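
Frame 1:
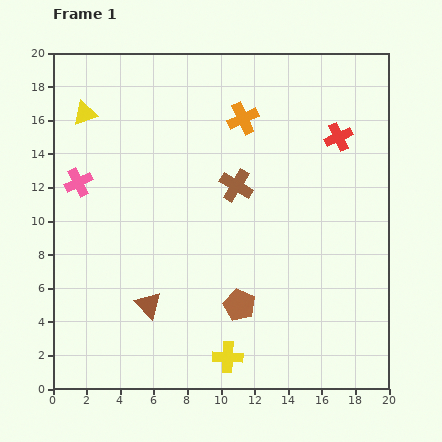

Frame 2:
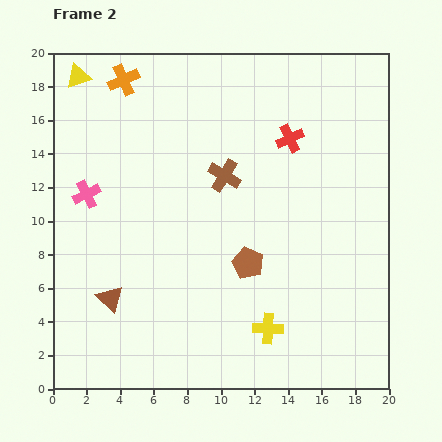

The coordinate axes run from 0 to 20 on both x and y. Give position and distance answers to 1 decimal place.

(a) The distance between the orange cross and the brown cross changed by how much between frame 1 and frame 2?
+4.3

Distance in frame 1: 4.0. Distance in frame 2: 8.3.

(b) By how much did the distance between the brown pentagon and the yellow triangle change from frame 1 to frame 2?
+0.4

Distance in frame 1: 14.6. Distance in frame 2: 15.0.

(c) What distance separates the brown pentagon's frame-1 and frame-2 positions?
2.5

The brown pentagon moved from (11.1, 5.0) to (11.6, 7.5), a distance of √(0.5² + 2.5²) ≈ 2.5.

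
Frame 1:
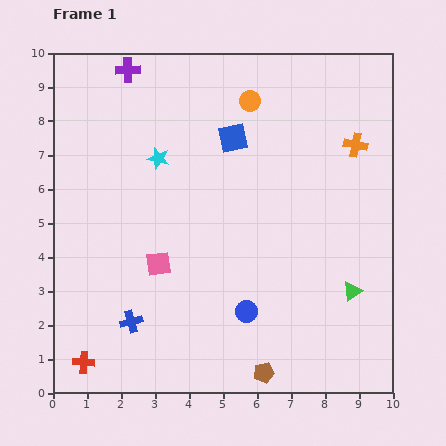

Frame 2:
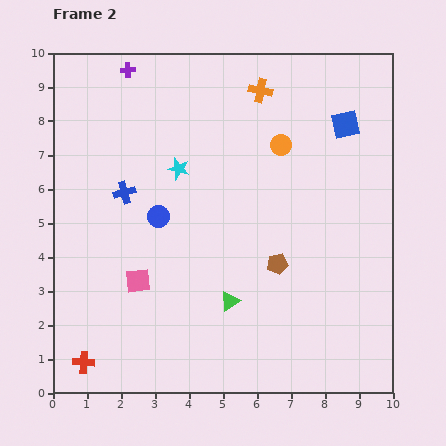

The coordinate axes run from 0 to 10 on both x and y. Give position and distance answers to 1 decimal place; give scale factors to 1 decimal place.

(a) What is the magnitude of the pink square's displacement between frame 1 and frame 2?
0.8

The pink square moved from (3.1, 3.8) to (2.5, 3.3), a distance of √(0.6² + 0.5²) ≈ 0.8.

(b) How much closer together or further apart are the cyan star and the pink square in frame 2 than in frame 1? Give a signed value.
+0.4

Distance in frame 1: 3.1. Distance in frame 2: 3.5.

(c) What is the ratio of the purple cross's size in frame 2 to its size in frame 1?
0.6×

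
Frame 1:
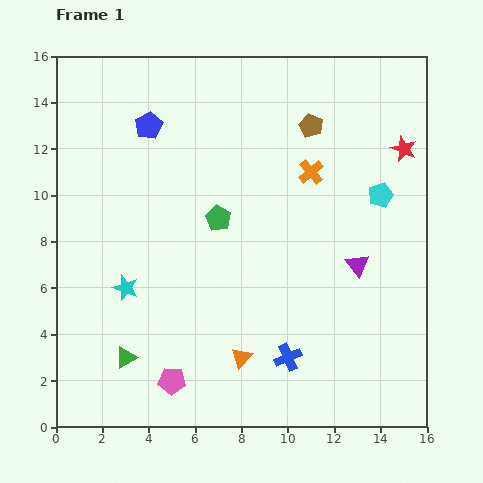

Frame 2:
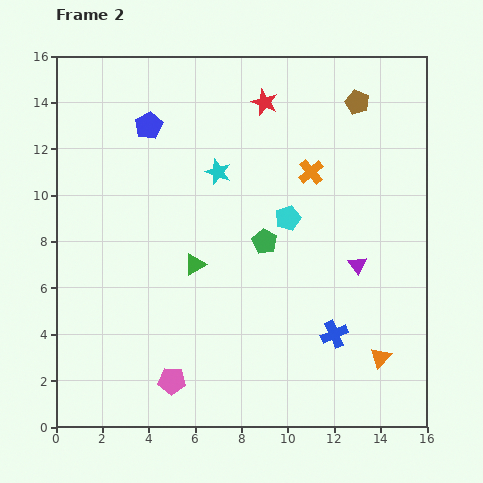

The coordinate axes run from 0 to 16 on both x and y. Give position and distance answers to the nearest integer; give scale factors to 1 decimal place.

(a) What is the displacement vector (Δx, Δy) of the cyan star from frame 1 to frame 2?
(4, 5)

The cyan star was at (3, 6) in frame 1 and (7, 11) in frame 2.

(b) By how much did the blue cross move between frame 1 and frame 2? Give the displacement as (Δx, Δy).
(2, 1)

The blue cross was at (10, 3) in frame 1 and (12, 4) in frame 2.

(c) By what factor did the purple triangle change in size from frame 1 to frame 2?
0.8×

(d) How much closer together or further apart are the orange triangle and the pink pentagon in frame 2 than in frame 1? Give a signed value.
+6

Distance in frame 1: 3. Distance in frame 2: 9.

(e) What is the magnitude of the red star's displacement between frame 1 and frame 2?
6

The red star moved from (15, 12) to (9, 14), a distance of √(6² + 2²) ≈ 6.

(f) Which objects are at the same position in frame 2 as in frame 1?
the purple triangle, the orange cross, the blue pentagon, the pink pentagon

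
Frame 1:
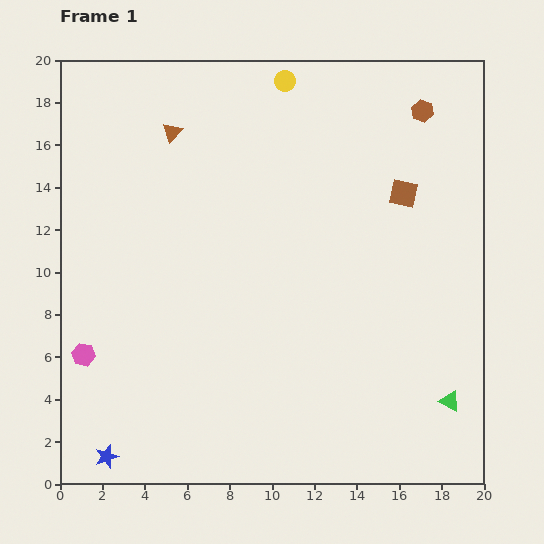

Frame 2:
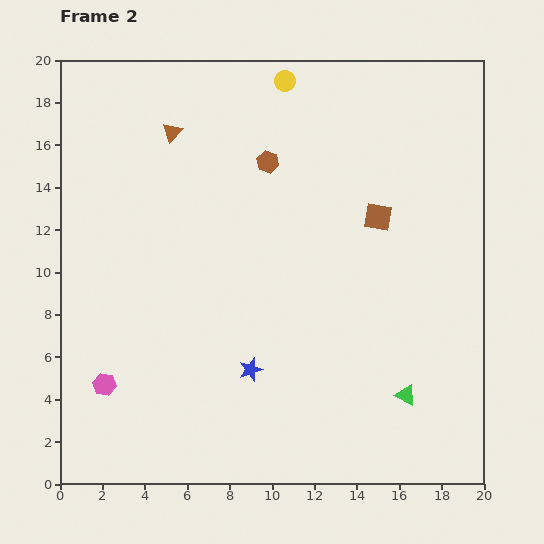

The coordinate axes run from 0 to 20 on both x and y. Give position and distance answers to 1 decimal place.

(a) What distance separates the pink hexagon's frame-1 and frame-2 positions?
1.7

The pink hexagon moved from (1.1, 6.1) to (2.1, 4.7), a distance of √(1.0² + 1.4²) ≈ 1.7.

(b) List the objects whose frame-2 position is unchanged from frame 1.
the yellow circle, the brown triangle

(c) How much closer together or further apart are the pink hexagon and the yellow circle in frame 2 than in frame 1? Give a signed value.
+0.6

Distance in frame 1: 16.0. Distance in frame 2: 16.6.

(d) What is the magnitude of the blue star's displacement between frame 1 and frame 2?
7.9

The blue star moved from (2.2, 1.3) to (9.0, 5.4), a distance of √(6.8² + 4.1²) ≈ 7.9.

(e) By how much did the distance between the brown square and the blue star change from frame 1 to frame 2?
-9.3

Distance in frame 1: 18.7. Distance in frame 2: 9.4.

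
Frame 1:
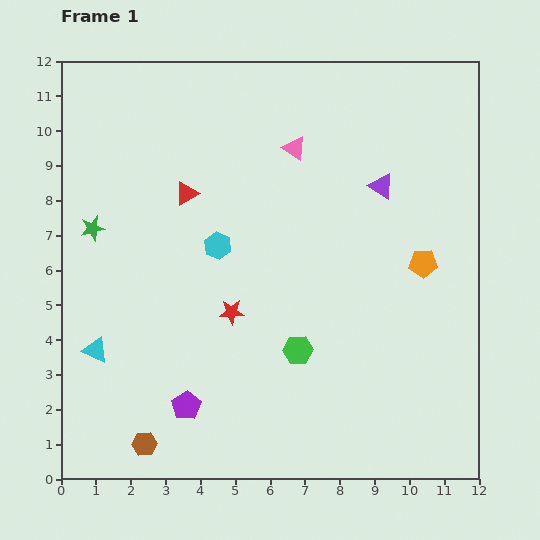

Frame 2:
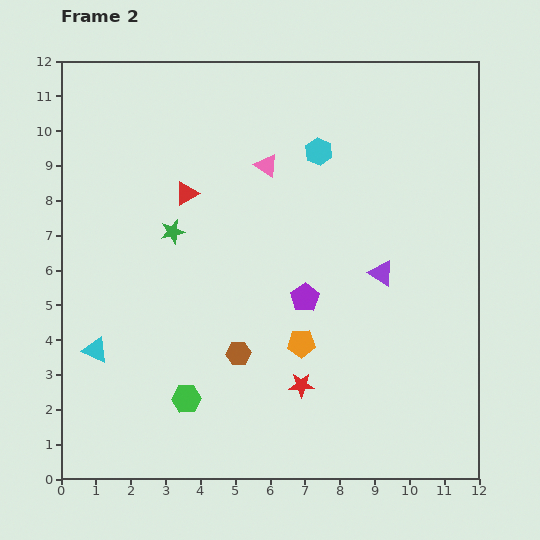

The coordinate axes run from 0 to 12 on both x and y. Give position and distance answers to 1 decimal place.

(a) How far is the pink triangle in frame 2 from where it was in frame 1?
0.9

The pink triangle moved from (6.7, 9.5) to (5.9, 9.0), a distance of √(0.8² + 0.5²) ≈ 0.9.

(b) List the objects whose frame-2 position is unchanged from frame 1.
the cyan triangle, the red triangle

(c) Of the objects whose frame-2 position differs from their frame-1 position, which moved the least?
the pink triangle

(moved 0.9)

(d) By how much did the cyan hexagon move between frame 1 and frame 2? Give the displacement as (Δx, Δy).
(2.9, 2.7)

The cyan hexagon was at (4.5, 6.7) in frame 1 and (7.4, 9.4) in frame 2.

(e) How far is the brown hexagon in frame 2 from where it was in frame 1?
3.7

The brown hexagon moved from (2.4, 1.0) to (5.1, 3.6), a distance of √(2.7² + 2.6²) ≈ 3.7.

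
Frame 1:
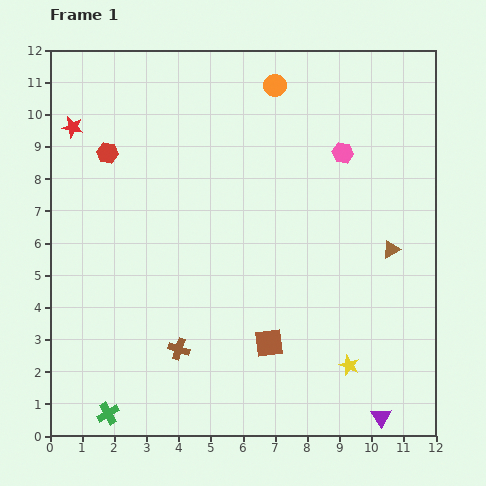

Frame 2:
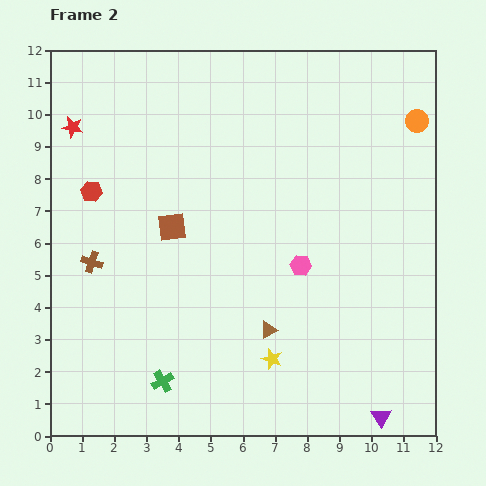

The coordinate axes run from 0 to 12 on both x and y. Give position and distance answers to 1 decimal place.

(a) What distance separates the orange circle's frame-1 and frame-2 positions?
4.5

The orange circle moved from (7.0, 10.9) to (11.4, 9.8), a distance of √(4.4² + 1.1²) ≈ 4.5.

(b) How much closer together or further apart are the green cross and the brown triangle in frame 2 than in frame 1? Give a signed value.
-6.5

Distance in frame 1: 10.2. Distance in frame 2: 3.7.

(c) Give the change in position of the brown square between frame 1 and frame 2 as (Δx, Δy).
(-3.0, 3.6)

The brown square was at (6.8, 2.9) in frame 1 and (3.8, 6.5) in frame 2.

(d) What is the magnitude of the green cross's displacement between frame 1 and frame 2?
2.0

The green cross moved from (1.8, 0.7) to (3.5, 1.7), a distance of √(1.7² + 1.0²) ≈ 2.0.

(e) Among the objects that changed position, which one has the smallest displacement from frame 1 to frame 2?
the red hexagon

(moved 1.3)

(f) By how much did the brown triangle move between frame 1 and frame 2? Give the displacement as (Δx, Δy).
(-3.8, -2.5)

The brown triangle was at (10.6, 5.8) in frame 1 and (6.8, 3.3) in frame 2.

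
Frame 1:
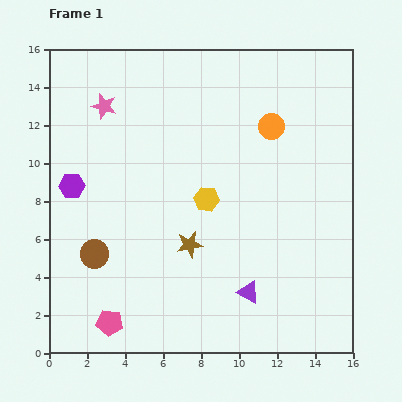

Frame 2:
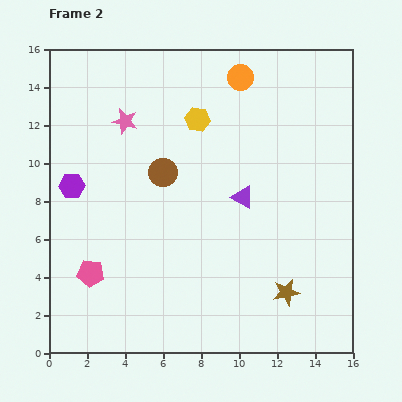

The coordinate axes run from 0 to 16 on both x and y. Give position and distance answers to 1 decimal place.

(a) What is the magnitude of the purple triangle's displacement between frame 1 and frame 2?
5.0

The purple triangle moved from (10.5, 3.2) to (10.2, 8.2), a distance of √(0.3² + 5.0²) ≈ 5.0.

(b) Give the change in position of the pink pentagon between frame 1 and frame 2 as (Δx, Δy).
(-1.0, 2.6)

The pink pentagon was at (3.2, 1.6) in frame 1 and (2.2, 4.2) in frame 2.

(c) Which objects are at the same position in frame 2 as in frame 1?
the purple hexagon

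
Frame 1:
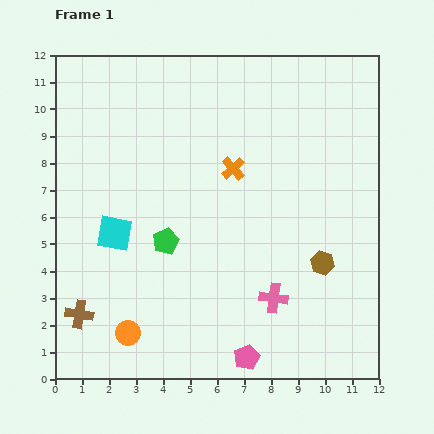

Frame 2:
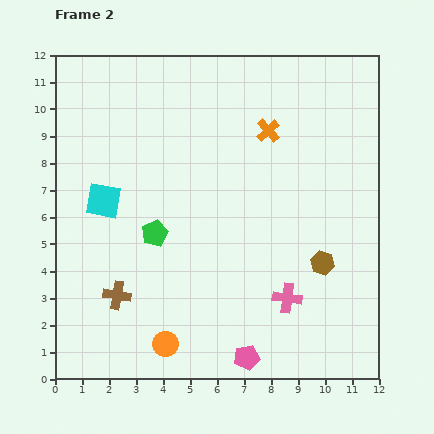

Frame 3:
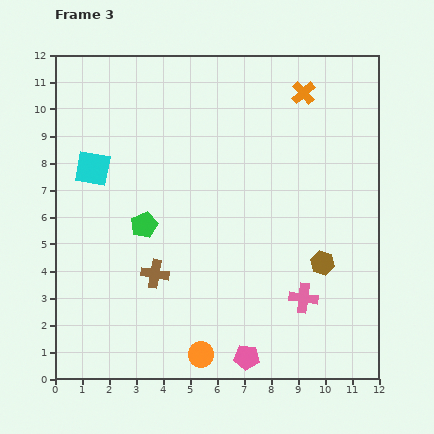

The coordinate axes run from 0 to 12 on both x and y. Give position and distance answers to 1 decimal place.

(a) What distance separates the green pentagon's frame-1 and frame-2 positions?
0.5

The green pentagon moved from (4.1, 5.1) to (3.7, 5.4), a distance of √(0.4² + 0.3²) ≈ 0.5.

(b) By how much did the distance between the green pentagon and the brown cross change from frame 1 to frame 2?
-1.5

Distance in frame 1: 4.2. Distance in frame 2: 2.7.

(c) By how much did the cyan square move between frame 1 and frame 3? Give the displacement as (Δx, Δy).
(-0.8, 2.4)

The cyan square was at (2.2, 5.4) in frame 1 and (1.4, 7.8) in frame 3.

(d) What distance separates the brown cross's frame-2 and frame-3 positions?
1.6

The brown cross moved from (2.3, 3.1) to (3.7, 3.9), a distance of √(1.4² + 0.8²) ≈ 1.6.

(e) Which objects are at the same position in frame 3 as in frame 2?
the pink pentagon, the brown hexagon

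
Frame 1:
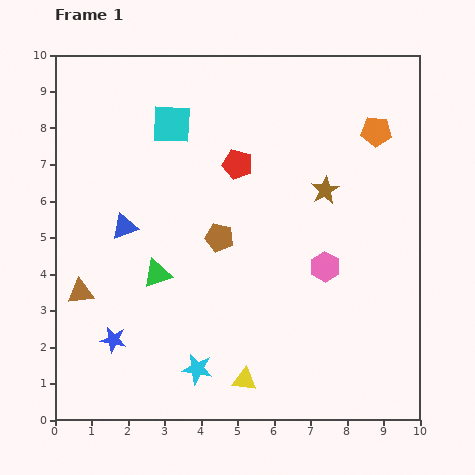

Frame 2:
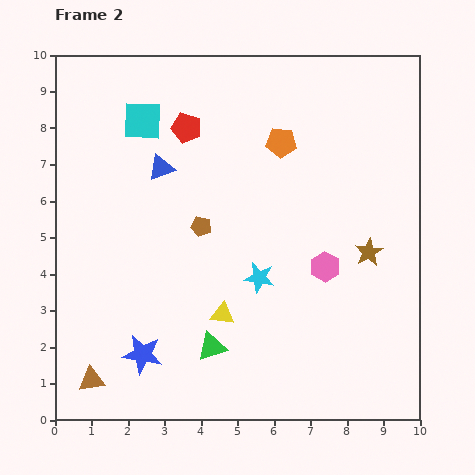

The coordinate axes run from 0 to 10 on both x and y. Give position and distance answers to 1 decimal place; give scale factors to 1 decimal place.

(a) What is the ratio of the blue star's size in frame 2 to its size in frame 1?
1.5×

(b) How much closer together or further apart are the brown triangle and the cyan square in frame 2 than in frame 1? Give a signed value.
+2.0

Distance in frame 1: 5.2. Distance in frame 2: 7.2.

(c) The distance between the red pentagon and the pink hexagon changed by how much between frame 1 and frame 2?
+1.7

Distance in frame 1: 3.7. Distance in frame 2: 5.4.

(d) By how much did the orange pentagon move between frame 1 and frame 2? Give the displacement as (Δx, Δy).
(-2.6, -0.3)

The orange pentagon was at (8.8, 7.9) in frame 1 and (6.2, 7.6) in frame 2.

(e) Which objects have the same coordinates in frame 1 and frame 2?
the pink hexagon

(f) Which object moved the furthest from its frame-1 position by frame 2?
the cyan star

(moved 3.0; next 2.6)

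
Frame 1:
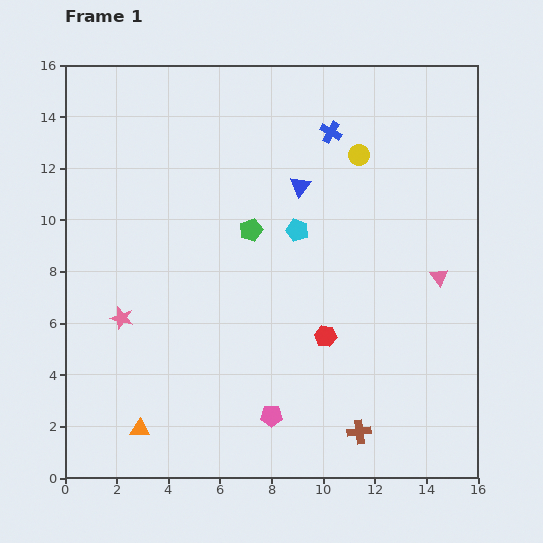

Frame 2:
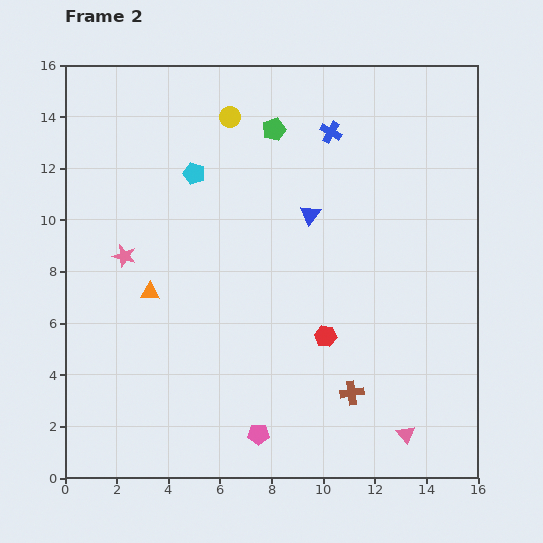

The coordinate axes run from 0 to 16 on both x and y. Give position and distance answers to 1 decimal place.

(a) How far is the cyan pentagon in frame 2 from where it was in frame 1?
4.6

The cyan pentagon moved from (9.0, 9.6) to (5.0, 11.8), a distance of √(4.0² + 2.2²) ≈ 4.6.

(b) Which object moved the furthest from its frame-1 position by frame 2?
the pink triangle

(moved 6.2; next 5.3)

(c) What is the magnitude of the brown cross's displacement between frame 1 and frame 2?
1.5

The brown cross moved from (11.4, 1.8) to (11.1, 3.3), a distance of √(0.3² + 1.5²) ≈ 1.5.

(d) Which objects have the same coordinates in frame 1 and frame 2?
the blue cross, the red hexagon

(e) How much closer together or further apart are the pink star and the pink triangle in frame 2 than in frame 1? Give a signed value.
+0.5

Distance in frame 1: 12.4. Distance in frame 2: 12.9.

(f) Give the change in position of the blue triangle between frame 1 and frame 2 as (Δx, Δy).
(0.4, -1.1)

The blue triangle was at (9.1, 11.3) in frame 1 and (9.5, 10.2) in frame 2.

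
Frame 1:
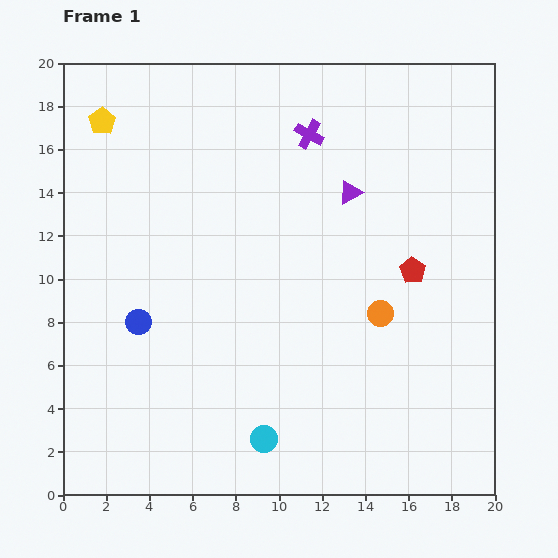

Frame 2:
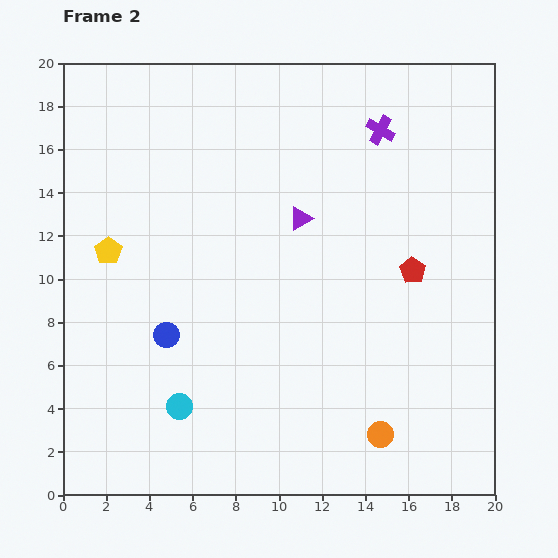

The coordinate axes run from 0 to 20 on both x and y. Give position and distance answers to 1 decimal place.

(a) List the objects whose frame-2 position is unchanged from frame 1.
the red pentagon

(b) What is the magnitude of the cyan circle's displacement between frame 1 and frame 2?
4.2

The cyan circle moved from (9.3, 2.6) to (5.4, 4.1), a distance of √(3.9² + 1.5²) ≈ 4.2.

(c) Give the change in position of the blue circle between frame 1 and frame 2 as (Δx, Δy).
(1.3, -0.6)

The blue circle was at (3.5, 8.0) in frame 1 and (4.8, 7.4) in frame 2.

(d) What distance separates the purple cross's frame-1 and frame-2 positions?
3.3

The purple cross moved from (11.4, 16.7) to (14.7, 16.9), a distance of √(3.3² + 0.2²) ≈ 3.3.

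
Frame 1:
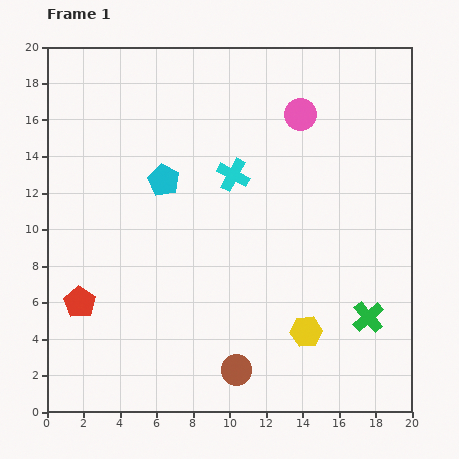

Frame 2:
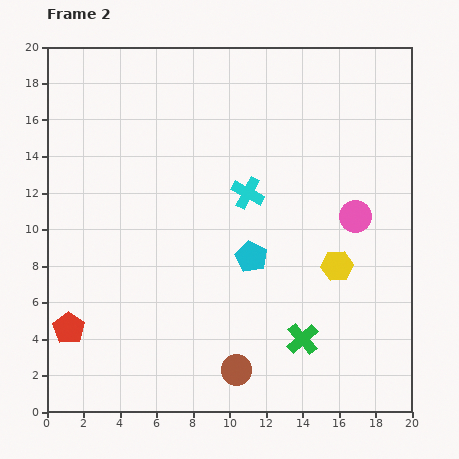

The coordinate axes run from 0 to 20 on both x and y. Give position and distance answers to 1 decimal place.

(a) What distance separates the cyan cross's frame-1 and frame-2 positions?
1.3

The cyan cross moved from (10.2, 13.0) to (11.0, 12.0), a distance of √(0.8² + 1.0²) ≈ 1.3.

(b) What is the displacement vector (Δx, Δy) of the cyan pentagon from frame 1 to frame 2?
(4.8, -4.2)

The cyan pentagon was at (6.4, 12.7) in frame 1 and (11.2, 8.5) in frame 2.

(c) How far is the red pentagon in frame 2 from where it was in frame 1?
1.5

The red pentagon moved from (1.8, 6.0) to (1.2, 4.6), a distance of √(0.6² + 1.4²) ≈ 1.5.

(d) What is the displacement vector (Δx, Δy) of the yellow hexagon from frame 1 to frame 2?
(1.7, 3.6)

The yellow hexagon was at (14.2, 4.4) in frame 1 and (15.9, 8.0) in frame 2.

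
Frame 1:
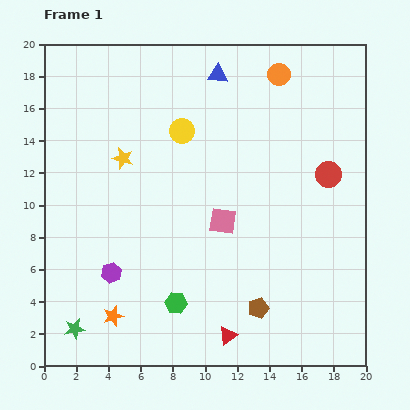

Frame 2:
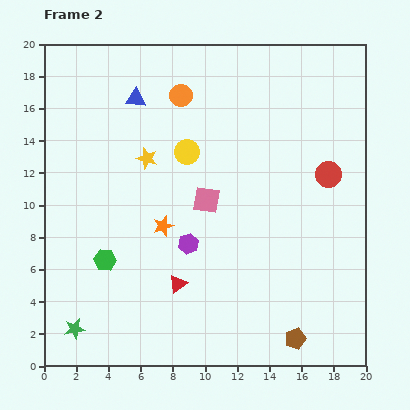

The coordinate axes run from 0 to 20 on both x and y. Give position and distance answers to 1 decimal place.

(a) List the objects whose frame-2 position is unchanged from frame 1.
the green star, the red circle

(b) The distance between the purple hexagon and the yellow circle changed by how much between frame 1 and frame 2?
-4.1

Distance in frame 1: 9.8. Distance in frame 2: 5.7.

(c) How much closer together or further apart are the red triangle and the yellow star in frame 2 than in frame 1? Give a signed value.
-4.8

Distance in frame 1: 12.8. Distance in frame 2: 8.0.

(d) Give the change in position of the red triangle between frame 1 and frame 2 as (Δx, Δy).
(-3.1, 3.2)

The red triangle was at (11.4, 1.9) in frame 1 and (8.3, 5.1) in frame 2.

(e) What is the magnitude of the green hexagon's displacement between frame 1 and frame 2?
5.2

The green hexagon moved from (8.2, 3.9) to (3.8, 6.6), a distance of √(4.4² + 2.7²) ≈ 5.2.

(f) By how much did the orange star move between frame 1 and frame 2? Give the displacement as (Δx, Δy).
(3.1, 5.6)

The orange star was at (4.3, 3.1) in frame 1 and (7.4, 8.7) in frame 2.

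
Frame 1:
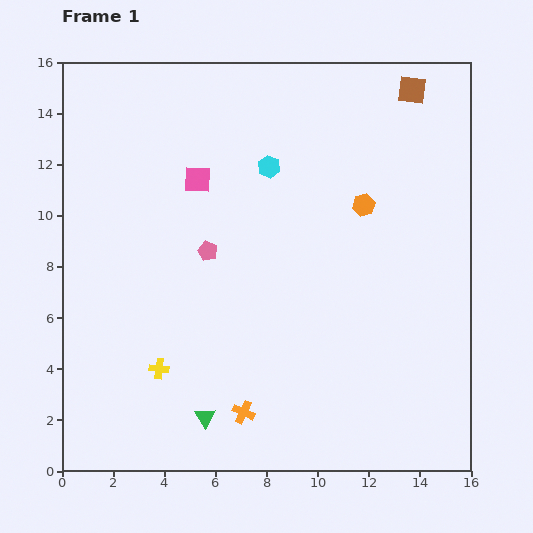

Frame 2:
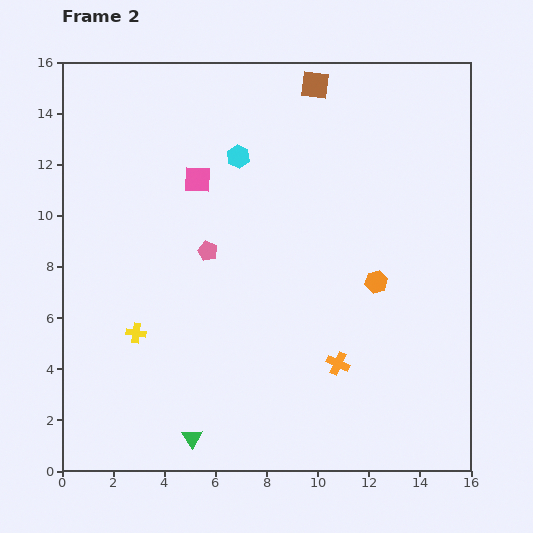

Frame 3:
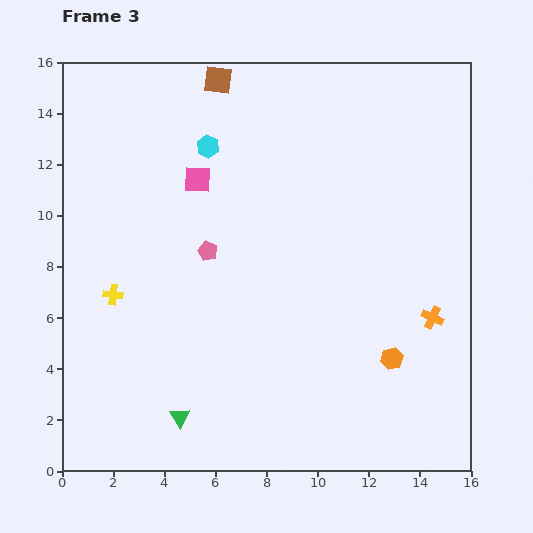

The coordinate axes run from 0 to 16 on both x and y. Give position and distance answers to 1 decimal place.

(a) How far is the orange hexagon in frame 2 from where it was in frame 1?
3.0

The orange hexagon moved from (11.8, 10.4) to (12.3, 7.4), a distance of √(0.5² + 3.0²) ≈ 3.0.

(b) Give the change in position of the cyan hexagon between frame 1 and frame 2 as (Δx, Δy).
(-1.2, 0.4)

The cyan hexagon was at (8.1, 11.9) in frame 1 and (6.9, 12.3) in frame 2.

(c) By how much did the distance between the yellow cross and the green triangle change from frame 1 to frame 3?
+2.9

Distance in frame 1: 2.6. Distance in frame 3: 5.5.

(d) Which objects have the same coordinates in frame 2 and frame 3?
the pink pentagon, the pink square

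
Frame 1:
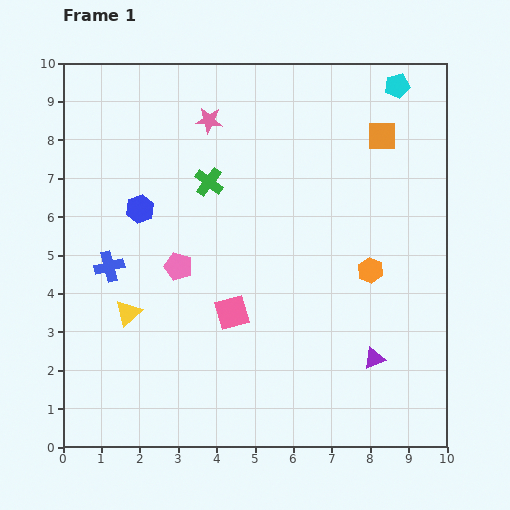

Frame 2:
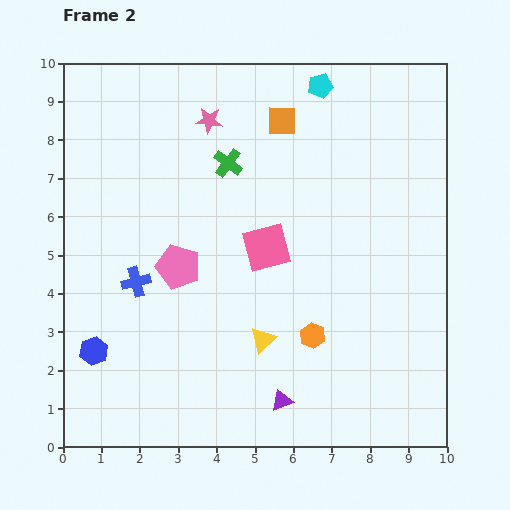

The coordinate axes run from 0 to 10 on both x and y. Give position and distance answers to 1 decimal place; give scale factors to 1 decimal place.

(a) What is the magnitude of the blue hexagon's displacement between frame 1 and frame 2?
3.9

The blue hexagon moved from (2.0, 6.2) to (0.8, 2.5), a distance of √(1.2² + 3.7²) ≈ 3.9.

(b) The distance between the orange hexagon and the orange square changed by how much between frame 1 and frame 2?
+2.2

Distance in frame 1: 3.5. Distance in frame 2: 5.7.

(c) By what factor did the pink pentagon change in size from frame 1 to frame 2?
1.6×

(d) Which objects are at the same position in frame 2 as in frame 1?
the pink pentagon, the pink star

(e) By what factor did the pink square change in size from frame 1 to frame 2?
1.4×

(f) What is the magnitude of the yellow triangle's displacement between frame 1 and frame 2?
3.6

The yellow triangle moved from (1.7, 3.5) to (5.2, 2.8), a distance of √(3.5² + 0.7²) ≈ 3.6.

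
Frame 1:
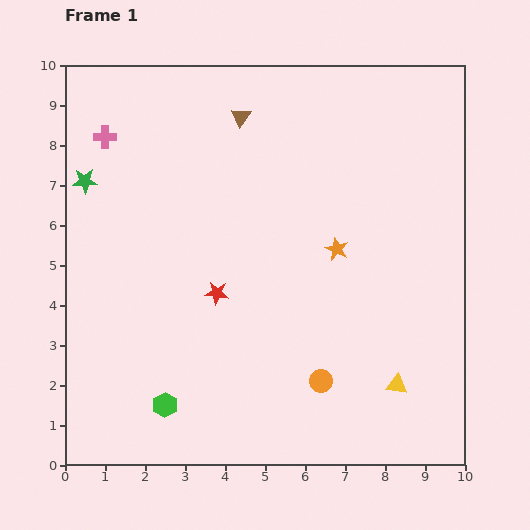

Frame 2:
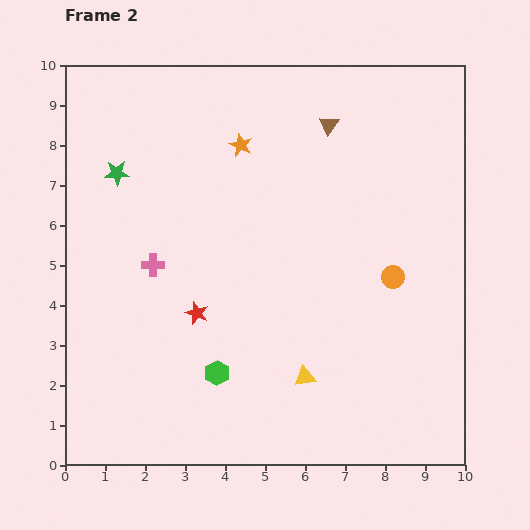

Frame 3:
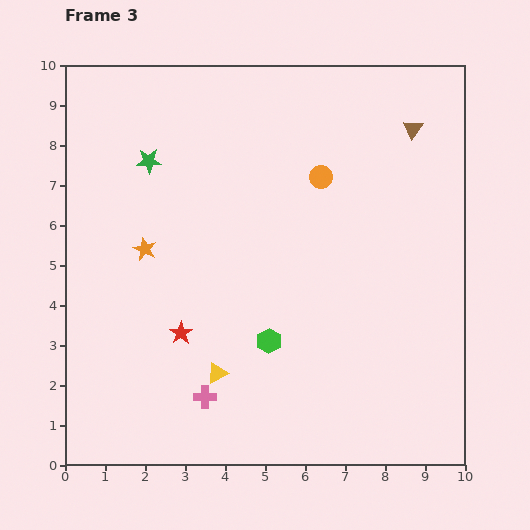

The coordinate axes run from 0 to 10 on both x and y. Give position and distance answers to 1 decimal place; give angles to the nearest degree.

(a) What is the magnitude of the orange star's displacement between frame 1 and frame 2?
3.5

The orange star moved from (6.8, 5.4) to (4.4, 8.0), a distance of √(2.4² + 2.6²) ≈ 3.5.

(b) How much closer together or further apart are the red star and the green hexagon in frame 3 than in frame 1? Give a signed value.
-0.9

Distance in frame 1: 3.1. Distance in frame 3: 2.2.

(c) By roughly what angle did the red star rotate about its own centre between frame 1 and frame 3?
31° clockwise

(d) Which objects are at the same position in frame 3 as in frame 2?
none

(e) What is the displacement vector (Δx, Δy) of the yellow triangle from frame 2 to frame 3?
(-2.2, 0.1)

The yellow triangle was at (6.0, 2.2) in frame 2 and (3.8, 2.3) in frame 3.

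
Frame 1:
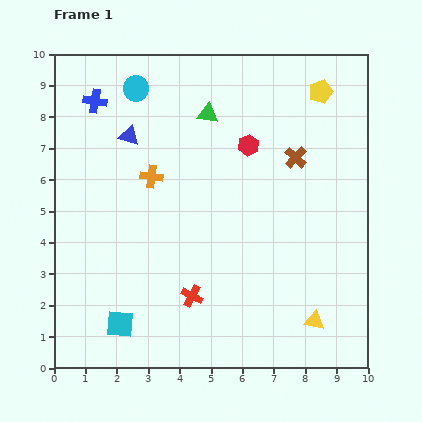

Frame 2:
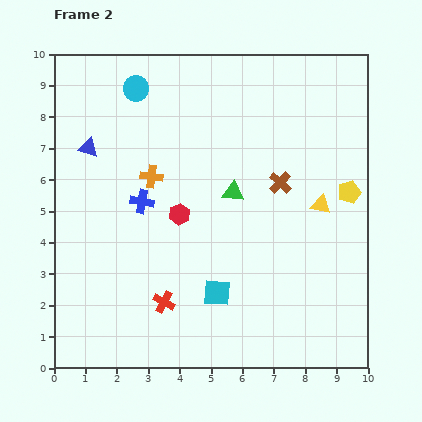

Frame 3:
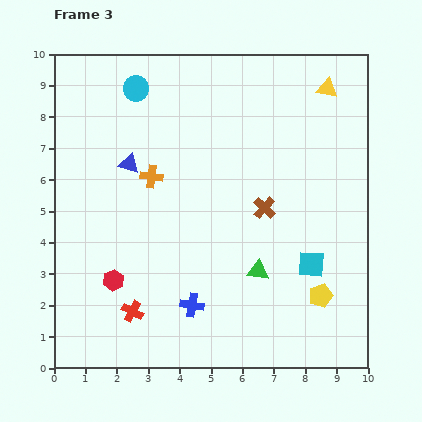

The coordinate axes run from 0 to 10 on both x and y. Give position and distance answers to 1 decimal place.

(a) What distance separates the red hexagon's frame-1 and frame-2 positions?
3.1

The red hexagon moved from (6.2, 7.1) to (4.0, 4.9), a distance of √(2.2² + 2.2²) ≈ 3.1.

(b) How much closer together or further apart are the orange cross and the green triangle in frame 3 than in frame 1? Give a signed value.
+1.8

Distance in frame 1: 2.7. Distance in frame 3: 4.5.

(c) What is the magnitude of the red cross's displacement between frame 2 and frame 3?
1.0

The red cross moved from (3.5, 2.1) to (2.5, 1.8), a distance of √(1.0² + 0.3²) ≈ 1.0.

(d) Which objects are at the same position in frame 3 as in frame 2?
the orange cross, the cyan circle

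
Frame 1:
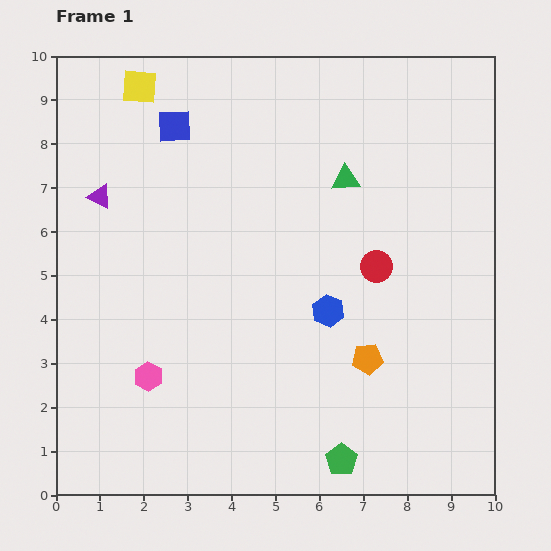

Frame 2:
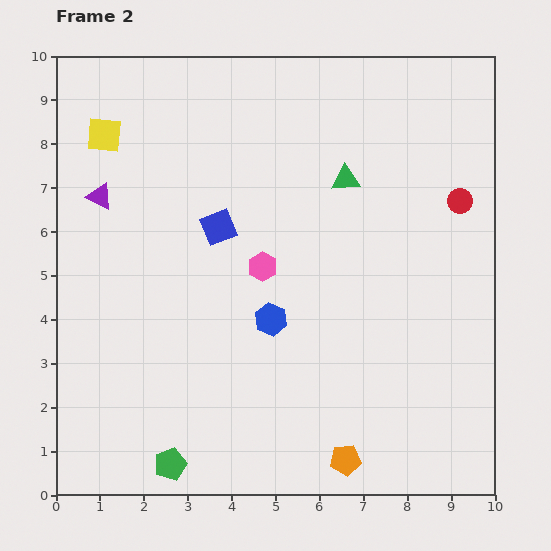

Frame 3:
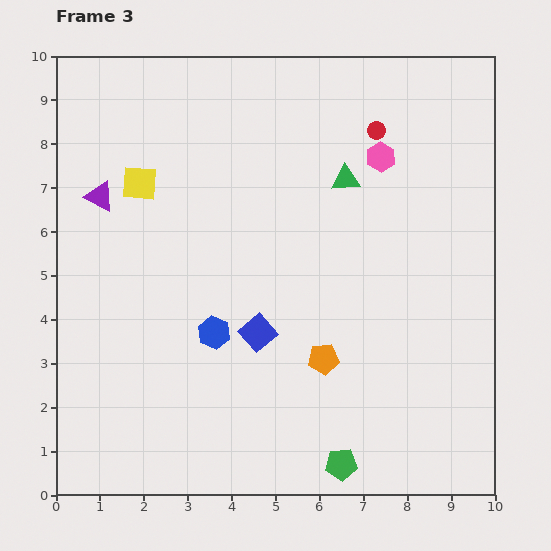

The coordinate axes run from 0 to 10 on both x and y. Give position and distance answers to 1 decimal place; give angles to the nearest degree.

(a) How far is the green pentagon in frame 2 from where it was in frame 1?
3.9

The green pentagon moved from (6.5, 0.8) to (2.6, 0.7), a distance of √(3.9² + 0.1²) ≈ 3.9.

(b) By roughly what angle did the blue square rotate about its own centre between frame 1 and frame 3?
38° counter-clockwise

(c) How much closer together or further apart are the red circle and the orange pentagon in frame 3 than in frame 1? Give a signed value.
+3.2

Distance in frame 1: 2.1. Distance in frame 3: 5.3.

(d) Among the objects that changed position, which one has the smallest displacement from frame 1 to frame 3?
the green pentagon

(moved 0.1)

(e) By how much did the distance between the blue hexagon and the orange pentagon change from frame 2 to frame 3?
-1.0

Distance in frame 2: 3.6. Distance in frame 3: 2.6.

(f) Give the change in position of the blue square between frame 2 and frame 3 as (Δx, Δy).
(0.9, -2.4)

The blue square was at (3.7, 6.1) in frame 2 and (4.6, 3.7) in frame 3.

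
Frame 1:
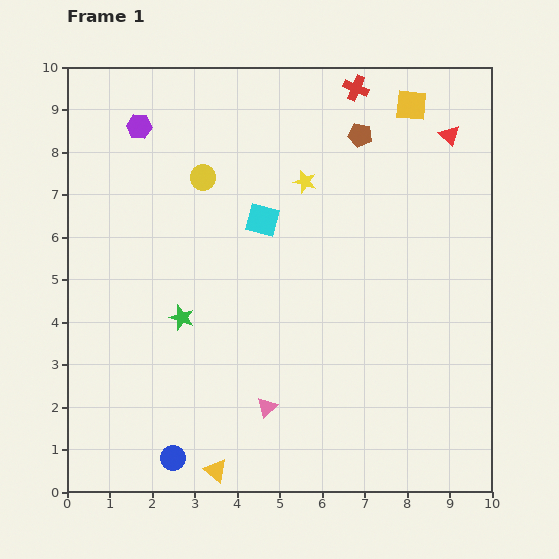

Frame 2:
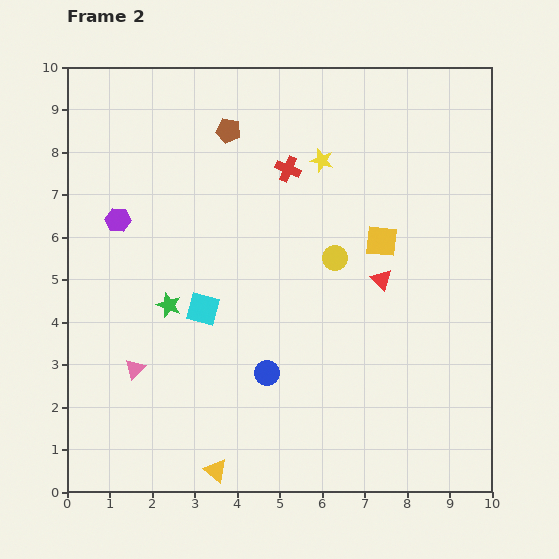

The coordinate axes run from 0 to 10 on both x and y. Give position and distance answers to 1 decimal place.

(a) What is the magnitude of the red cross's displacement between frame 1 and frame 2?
2.5

The red cross moved from (6.8, 9.5) to (5.2, 7.6), a distance of √(1.6² + 1.9²) ≈ 2.5.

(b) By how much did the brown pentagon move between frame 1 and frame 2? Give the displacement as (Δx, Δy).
(-3.1, 0.1)

The brown pentagon was at (6.9, 8.4) in frame 1 and (3.8, 8.5) in frame 2.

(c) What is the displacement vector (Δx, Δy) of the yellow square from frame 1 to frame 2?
(-0.7, -3.2)

The yellow square was at (8.1, 9.1) in frame 1 and (7.4, 5.9) in frame 2.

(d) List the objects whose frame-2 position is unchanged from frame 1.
the yellow triangle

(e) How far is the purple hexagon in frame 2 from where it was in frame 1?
2.3

The purple hexagon moved from (1.7, 8.6) to (1.2, 6.4), a distance of √(0.5² + 2.2²) ≈ 2.3.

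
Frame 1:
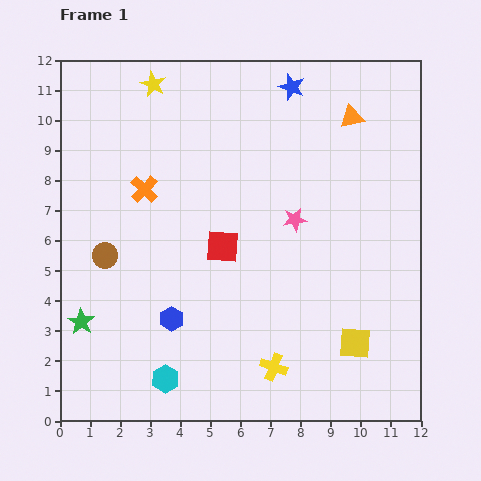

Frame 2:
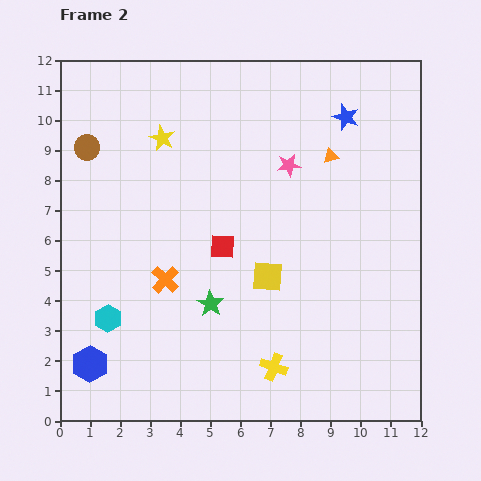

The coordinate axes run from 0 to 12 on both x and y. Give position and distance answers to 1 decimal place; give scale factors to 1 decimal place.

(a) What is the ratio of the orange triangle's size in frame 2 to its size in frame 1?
0.6×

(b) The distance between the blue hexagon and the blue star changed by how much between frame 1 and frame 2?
+3.1

Distance in frame 1: 8.7. Distance in frame 2: 11.8.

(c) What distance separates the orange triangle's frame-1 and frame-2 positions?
1.5

The orange triangle moved from (9.7, 10.1) to (9.0, 8.8), a distance of √(0.7² + 1.3²) ≈ 1.5.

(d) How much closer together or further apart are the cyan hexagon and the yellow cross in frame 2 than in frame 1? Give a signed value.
+2.1

Distance in frame 1: 3.6. Distance in frame 2: 5.7.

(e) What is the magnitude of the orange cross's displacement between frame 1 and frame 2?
3.1

The orange cross moved from (2.8, 7.7) to (3.5, 4.7), a distance of √(0.7² + 3.0²) ≈ 3.1.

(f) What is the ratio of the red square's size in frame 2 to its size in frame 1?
0.7×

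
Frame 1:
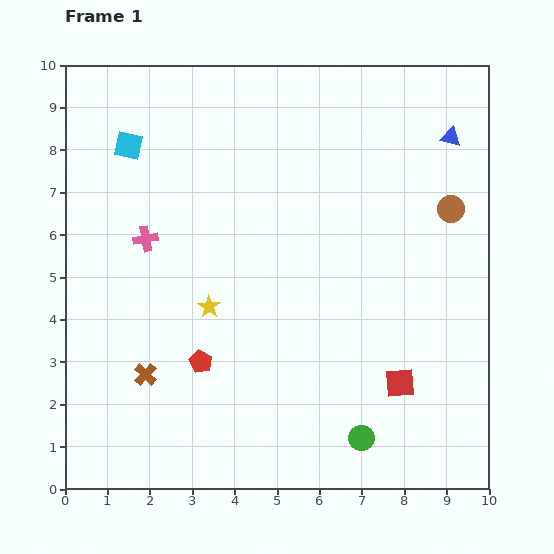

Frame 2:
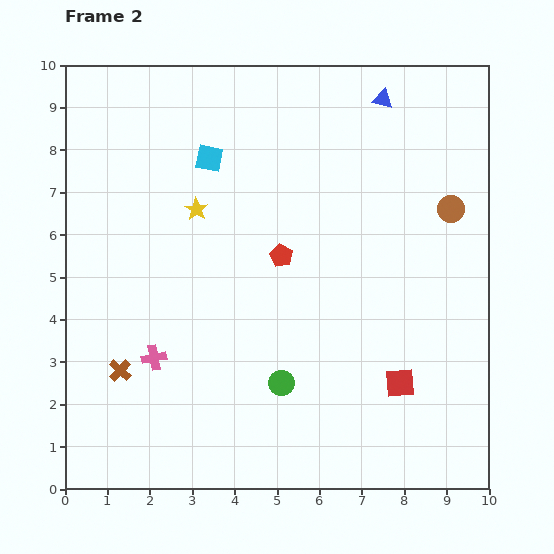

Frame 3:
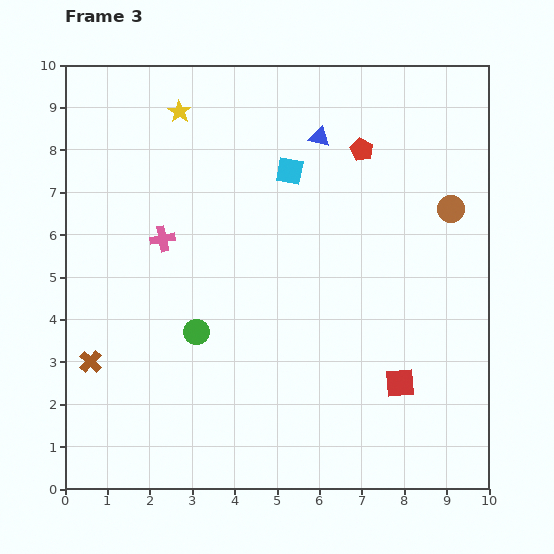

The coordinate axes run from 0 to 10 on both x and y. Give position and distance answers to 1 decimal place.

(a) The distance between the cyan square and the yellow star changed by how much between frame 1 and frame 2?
-3.0

Distance in frame 1: 4.2. Distance in frame 2: 1.2.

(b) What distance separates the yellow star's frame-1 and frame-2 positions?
2.3

The yellow star moved from (3.4, 4.3) to (3.1, 6.6), a distance of √(0.3² + 2.3²) ≈ 2.3.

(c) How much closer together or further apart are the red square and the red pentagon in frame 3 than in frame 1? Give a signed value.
+0.9

Distance in frame 1: 4.7. Distance in frame 3: 5.6.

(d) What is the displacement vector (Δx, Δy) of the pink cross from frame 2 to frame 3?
(0.2, 2.8)

The pink cross was at (2.1, 3.1) in frame 2 and (2.3, 5.9) in frame 3.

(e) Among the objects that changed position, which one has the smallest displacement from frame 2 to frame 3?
the brown cross

(moved 0.7)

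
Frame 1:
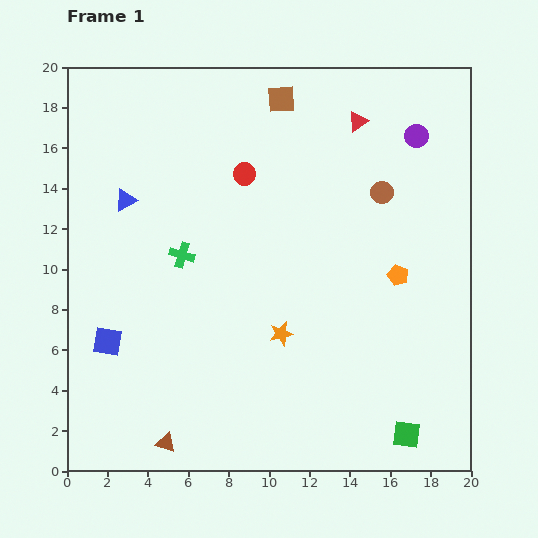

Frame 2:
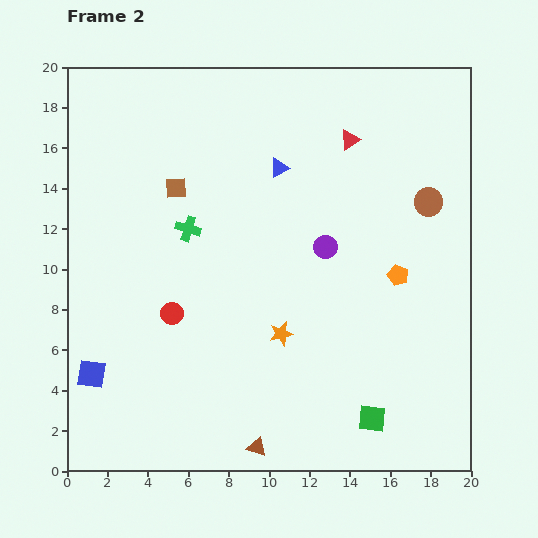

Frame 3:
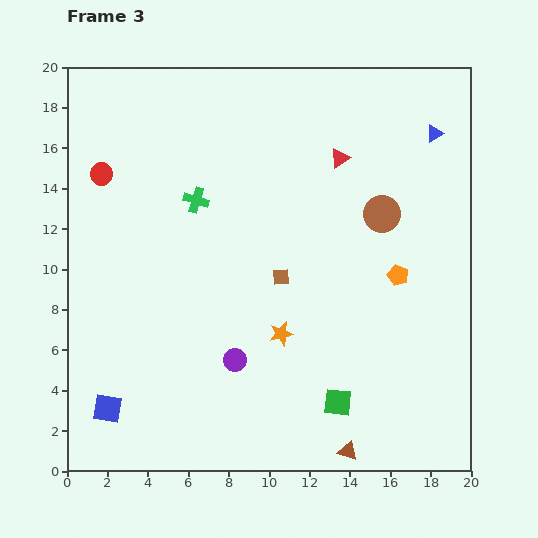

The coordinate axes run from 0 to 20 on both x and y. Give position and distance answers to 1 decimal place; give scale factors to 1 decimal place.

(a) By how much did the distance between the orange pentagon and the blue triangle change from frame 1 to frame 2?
-6.1

Distance in frame 1: 14.0. Distance in frame 2: 7.9.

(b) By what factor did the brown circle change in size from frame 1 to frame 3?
1.7×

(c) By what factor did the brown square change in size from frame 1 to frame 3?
0.6×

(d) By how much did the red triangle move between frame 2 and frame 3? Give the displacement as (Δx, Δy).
(-0.5, -0.9)

The red triangle was at (14.0, 16.4) in frame 2 and (13.5, 15.5) in frame 3.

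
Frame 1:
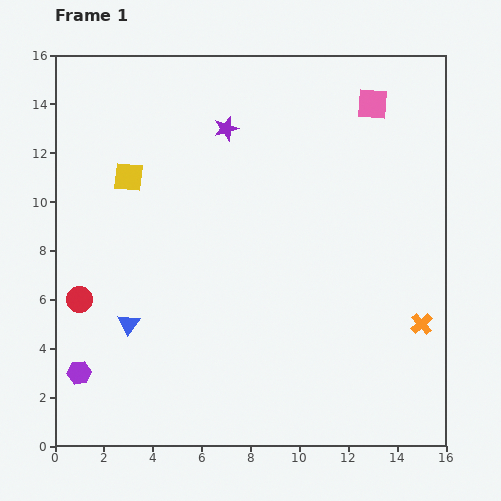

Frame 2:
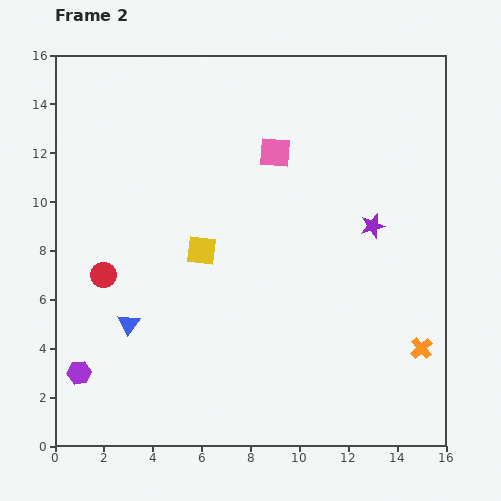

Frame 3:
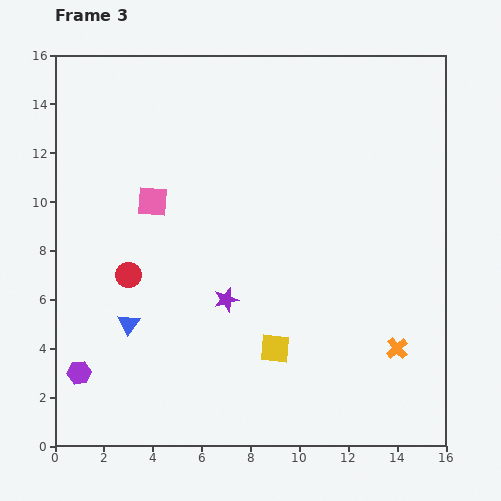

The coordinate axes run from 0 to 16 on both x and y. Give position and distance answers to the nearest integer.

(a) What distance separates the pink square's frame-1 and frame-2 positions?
4

The pink square moved from (13, 14) to (9, 12), a distance of √(4² + 2²) ≈ 4.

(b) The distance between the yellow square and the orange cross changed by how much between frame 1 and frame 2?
-3

Distance in frame 1: 13. Distance in frame 2: 10.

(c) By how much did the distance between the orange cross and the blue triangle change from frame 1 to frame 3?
-1

Distance in frame 1: 12. Distance in frame 3: 11.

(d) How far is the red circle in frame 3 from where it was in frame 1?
2

The red circle moved from (1, 6) to (3, 7), a distance of √(2² + 1²) ≈ 2.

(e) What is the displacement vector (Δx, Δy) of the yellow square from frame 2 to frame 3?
(3, -4)

The yellow square was at (6, 8) in frame 2 and (9, 4) in frame 3.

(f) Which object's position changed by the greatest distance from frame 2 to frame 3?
the purple star

(moved 7; next 5)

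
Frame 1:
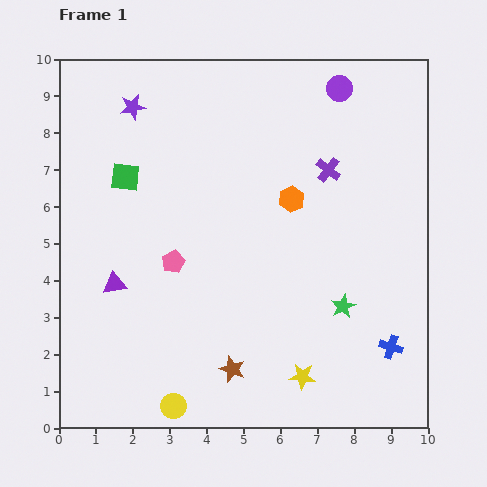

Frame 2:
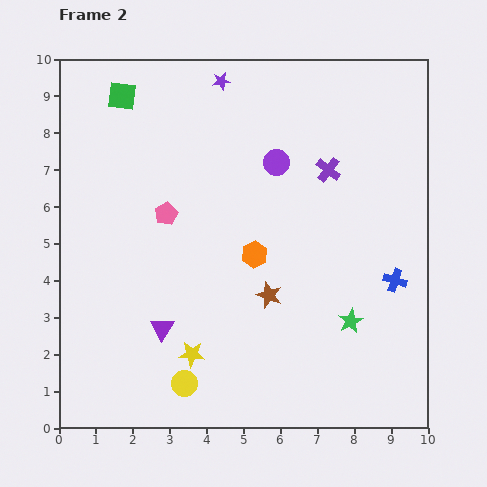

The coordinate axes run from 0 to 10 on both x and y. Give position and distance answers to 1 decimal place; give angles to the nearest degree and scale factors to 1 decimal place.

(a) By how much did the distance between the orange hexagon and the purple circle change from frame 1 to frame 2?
-0.7

Distance in frame 1: 3.3. Distance in frame 2: 2.6.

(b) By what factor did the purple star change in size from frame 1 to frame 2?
0.7×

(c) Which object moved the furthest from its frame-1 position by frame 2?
the yellow star

(moved 3.1; next 2.6)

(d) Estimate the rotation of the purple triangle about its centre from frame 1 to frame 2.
48° counter-clockwise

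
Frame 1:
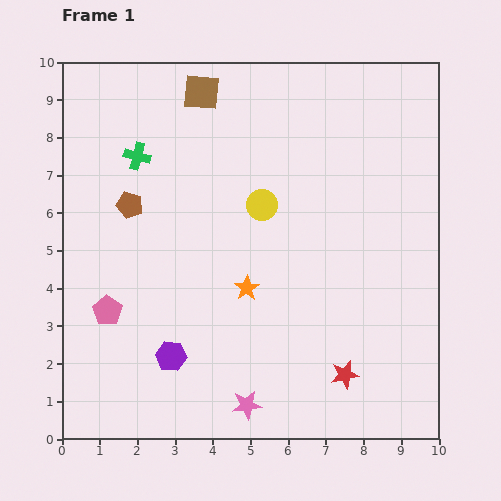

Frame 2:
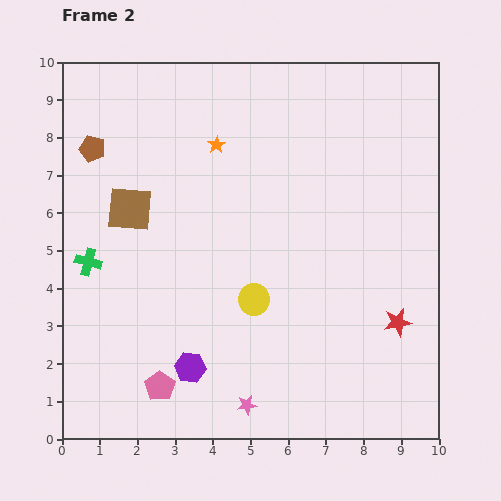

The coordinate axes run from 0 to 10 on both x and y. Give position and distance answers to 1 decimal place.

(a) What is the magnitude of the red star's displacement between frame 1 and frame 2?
2.0

The red star moved from (7.5, 1.7) to (8.9, 3.1), a distance of √(1.4² + 1.4²) ≈ 2.0.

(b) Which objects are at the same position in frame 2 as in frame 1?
the pink star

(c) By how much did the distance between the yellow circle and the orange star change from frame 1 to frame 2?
+2.0

Distance in frame 1: 2.2. Distance in frame 2: 4.2.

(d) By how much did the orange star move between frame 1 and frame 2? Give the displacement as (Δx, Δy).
(-0.8, 3.8)

The orange star was at (4.9, 4.0) in frame 1 and (4.1, 7.8) in frame 2.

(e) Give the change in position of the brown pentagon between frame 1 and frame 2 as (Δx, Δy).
(-1.0, 1.5)

The brown pentagon was at (1.8, 6.2) in frame 1 and (0.8, 7.7) in frame 2.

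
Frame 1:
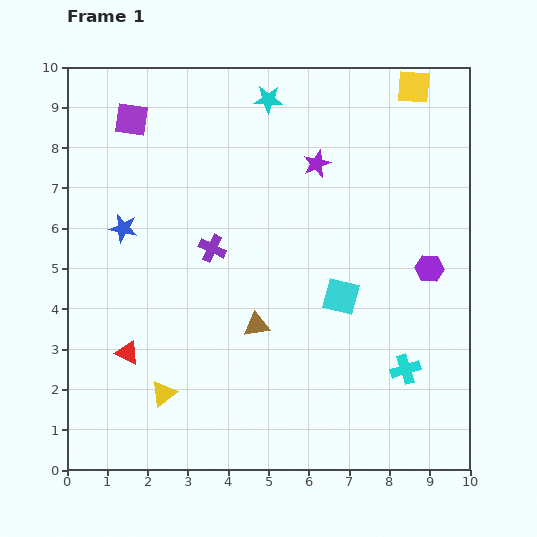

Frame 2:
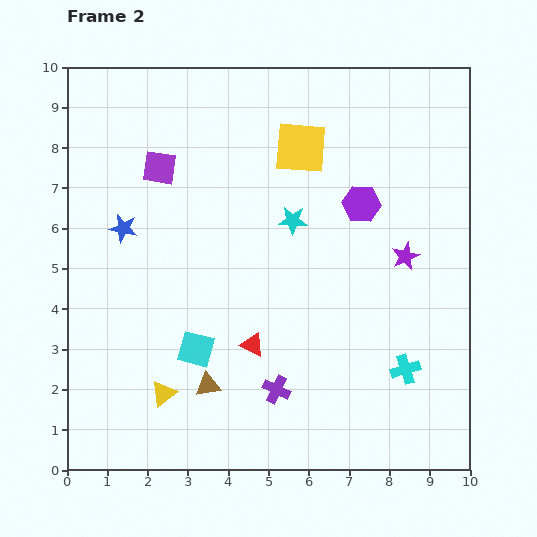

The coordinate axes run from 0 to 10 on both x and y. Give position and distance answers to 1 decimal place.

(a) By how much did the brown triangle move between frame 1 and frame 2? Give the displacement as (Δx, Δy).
(-1.2, -1.5)

The brown triangle was at (4.7, 3.6) in frame 1 and (3.5, 2.1) in frame 2.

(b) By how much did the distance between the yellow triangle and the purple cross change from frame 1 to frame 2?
-1.0

Distance in frame 1: 3.8. Distance in frame 2: 2.8.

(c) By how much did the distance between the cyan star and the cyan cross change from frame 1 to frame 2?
-2.9

Distance in frame 1: 7.5. Distance in frame 2: 4.6.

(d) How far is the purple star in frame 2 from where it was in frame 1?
3.2

The purple star moved from (6.2, 7.6) to (8.4, 5.3), a distance of √(2.2² + 2.3²) ≈ 3.2.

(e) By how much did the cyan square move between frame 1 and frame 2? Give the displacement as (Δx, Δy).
(-3.6, -1.3)

The cyan square was at (6.8, 4.3) in frame 1 and (3.2, 3.0) in frame 2.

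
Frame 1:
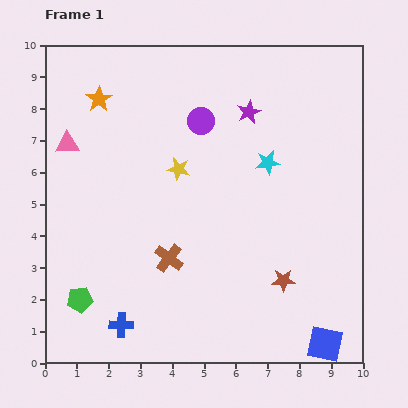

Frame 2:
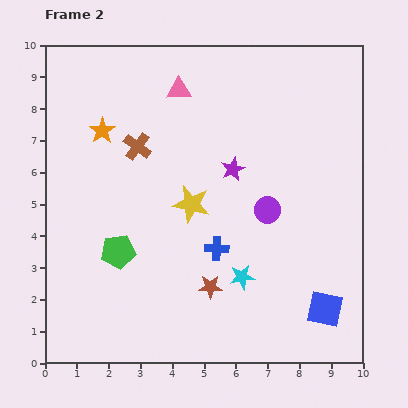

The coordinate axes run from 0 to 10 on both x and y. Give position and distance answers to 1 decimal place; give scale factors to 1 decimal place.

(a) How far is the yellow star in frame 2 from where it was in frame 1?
1.2

The yellow star moved from (4.2, 6.1) to (4.6, 5.0), a distance of √(0.4² + 1.1²) ≈ 1.2.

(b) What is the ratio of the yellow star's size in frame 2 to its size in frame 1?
1.6×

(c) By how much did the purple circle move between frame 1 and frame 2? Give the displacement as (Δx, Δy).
(2.1, -2.8)

The purple circle was at (4.9, 7.6) in frame 1 and (7.0, 4.8) in frame 2.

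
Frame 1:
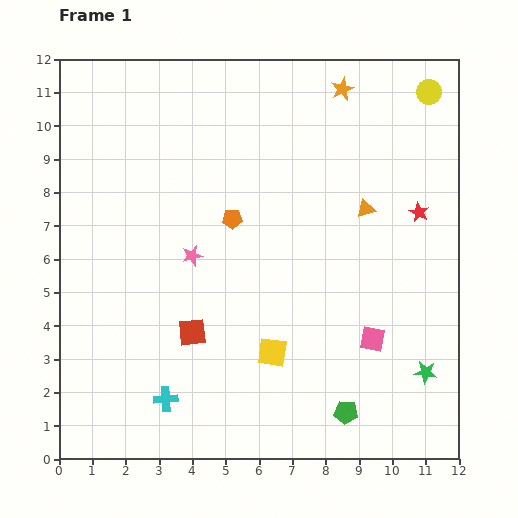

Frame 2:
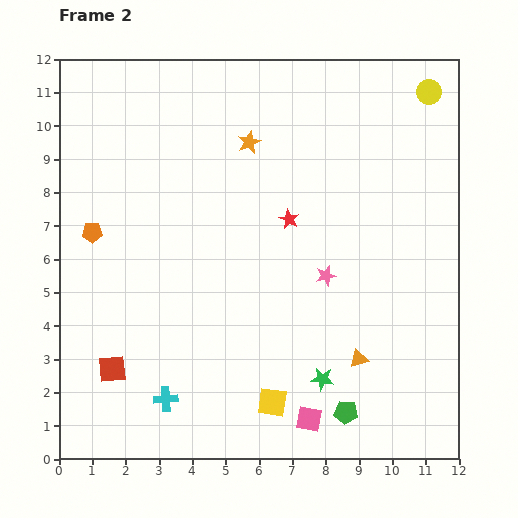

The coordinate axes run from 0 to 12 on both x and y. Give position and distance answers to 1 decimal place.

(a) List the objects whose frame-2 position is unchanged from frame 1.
the yellow circle, the cyan cross, the green pentagon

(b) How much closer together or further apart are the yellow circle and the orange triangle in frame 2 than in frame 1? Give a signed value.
+4.3

Distance in frame 1: 4.0. Distance in frame 2: 8.3.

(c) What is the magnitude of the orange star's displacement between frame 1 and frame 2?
3.2

The orange star moved from (8.5, 11.1) to (5.7, 9.5), a distance of √(2.8² + 1.6²) ≈ 3.2.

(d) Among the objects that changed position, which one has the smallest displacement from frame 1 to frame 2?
the yellow square

(moved 1.5)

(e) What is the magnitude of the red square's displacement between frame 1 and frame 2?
2.6

The red square moved from (4.0, 3.8) to (1.6, 2.7), a distance of √(2.4² + 1.1²) ≈ 2.6.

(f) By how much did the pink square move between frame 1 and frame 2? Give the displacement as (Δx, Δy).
(-1.9, -2.4)

The pink square was at (9.4, 3.6) in frame 1 and (7.5, 1.2) in frame 2.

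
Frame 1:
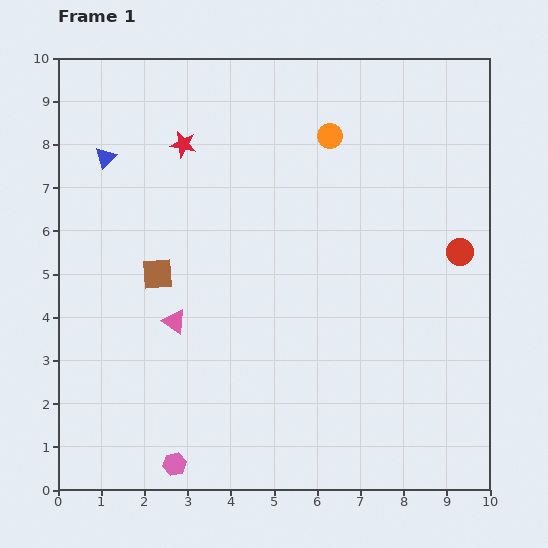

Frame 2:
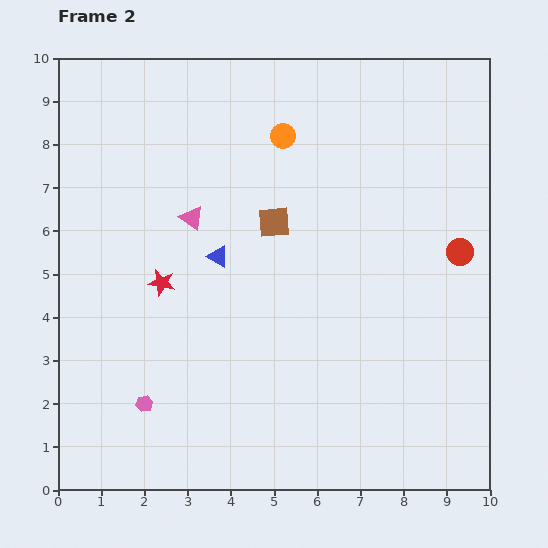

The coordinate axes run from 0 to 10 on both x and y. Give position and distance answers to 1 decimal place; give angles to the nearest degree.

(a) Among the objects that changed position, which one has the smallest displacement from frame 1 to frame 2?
the orange circle

(moved 1.1)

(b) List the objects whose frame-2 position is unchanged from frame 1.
the red circle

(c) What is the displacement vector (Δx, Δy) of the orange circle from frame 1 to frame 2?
(-1.1, 0.0)

The orange circle was at (6.3, 8.2) in frame 1 and (5.2, 8.2) in frame 2.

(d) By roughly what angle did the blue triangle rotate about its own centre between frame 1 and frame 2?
44° counter-clockwise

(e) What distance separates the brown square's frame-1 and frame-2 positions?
3.0

The brown square moved from (2.3, 5.0) to (5.0, 6.2), a distance of √(2.7² + 1.2²) ≈ 3.0.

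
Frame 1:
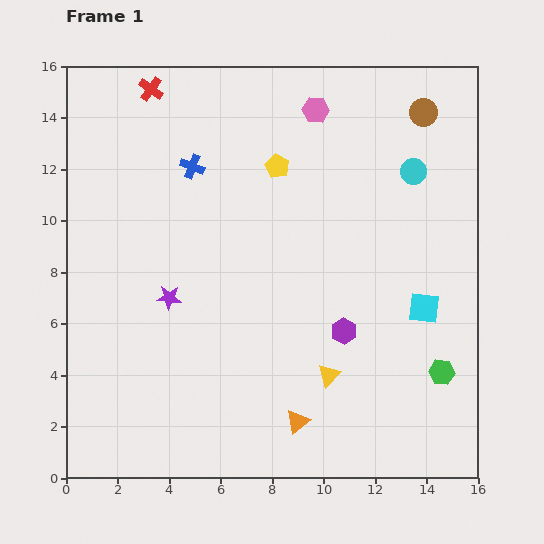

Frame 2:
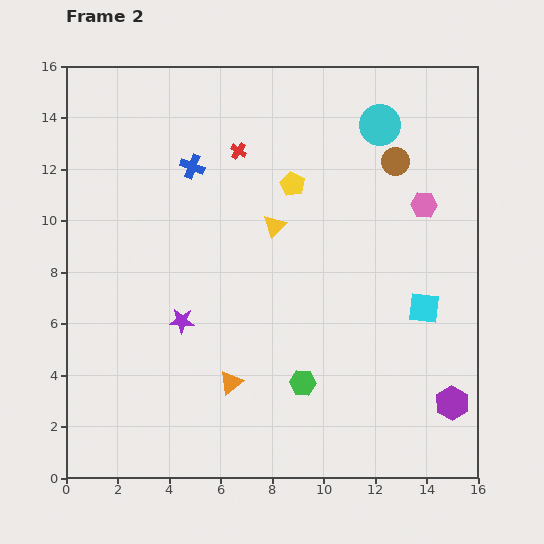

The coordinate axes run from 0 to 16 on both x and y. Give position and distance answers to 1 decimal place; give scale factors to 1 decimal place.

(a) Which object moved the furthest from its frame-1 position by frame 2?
the yellow triangle

(moved 6.2; next 5.6)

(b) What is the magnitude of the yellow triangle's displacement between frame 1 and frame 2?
6.2

The yellow triangle moved from (10.2, 4.0) to (8.1, 9.8), a distance of √(2.1² + 5.8²) ≈ 6.2.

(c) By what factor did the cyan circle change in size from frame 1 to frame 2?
1.6×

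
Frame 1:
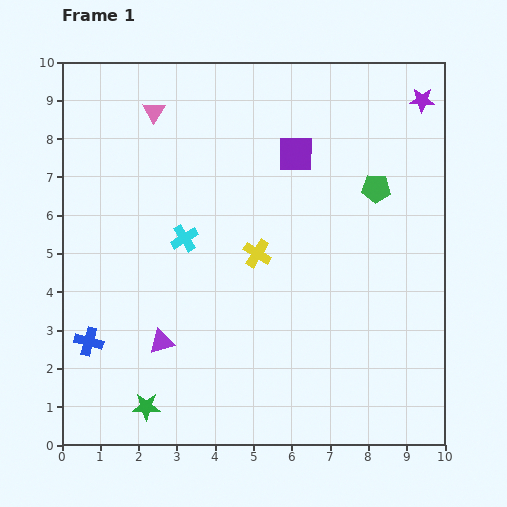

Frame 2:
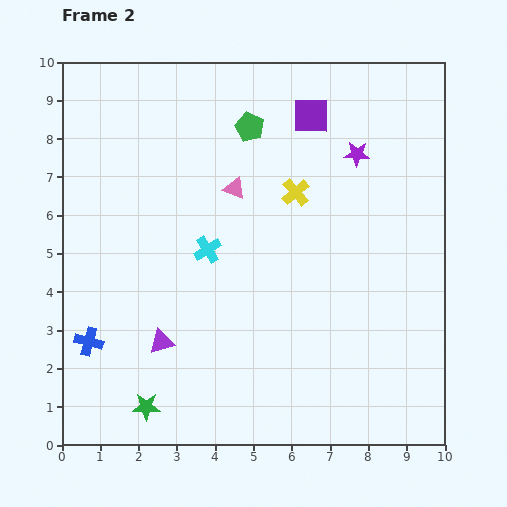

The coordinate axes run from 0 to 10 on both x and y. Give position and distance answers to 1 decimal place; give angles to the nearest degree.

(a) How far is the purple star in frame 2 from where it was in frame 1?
2.2

The purple star moved from (9.4, 9.0) to (7.7, 7.6), a distance of √(1.7² + 1.4²) ≈ 2.2.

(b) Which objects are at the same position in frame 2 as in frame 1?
the green star, the purple triangle, the blue cross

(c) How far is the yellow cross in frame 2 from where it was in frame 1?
1.9

The yellow cross moved from (5.1, 5.0) to (6.1, 6.6), a distance of √(1.0² + 1.6²) ≈ 1.9.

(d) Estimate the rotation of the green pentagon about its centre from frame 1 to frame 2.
22° clockwise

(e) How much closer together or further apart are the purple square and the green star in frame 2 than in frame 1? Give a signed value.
+1.0

Distance in frame 1: 7.7. Distance in frame 2: 8.7.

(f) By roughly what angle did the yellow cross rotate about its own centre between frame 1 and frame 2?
18° clockwise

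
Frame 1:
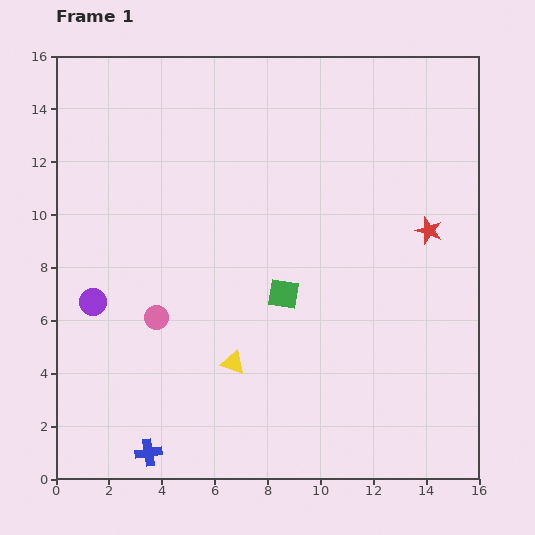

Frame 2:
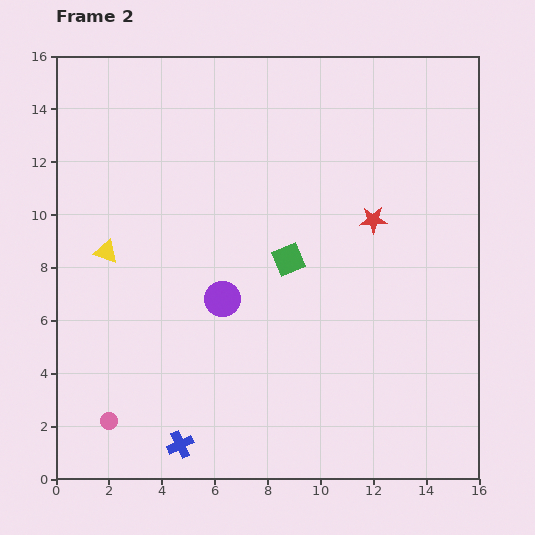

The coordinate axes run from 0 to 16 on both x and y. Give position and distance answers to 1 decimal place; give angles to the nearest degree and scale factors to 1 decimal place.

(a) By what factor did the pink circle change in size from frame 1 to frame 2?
0.7×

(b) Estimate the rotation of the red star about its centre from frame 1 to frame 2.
21° counter-clockwise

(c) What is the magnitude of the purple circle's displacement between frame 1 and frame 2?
4.9

The purple circle moved from (1.4, 6.7) to (6.3, 6.8), a distance of √(4.9² + 0.1²) ≈ 4.9.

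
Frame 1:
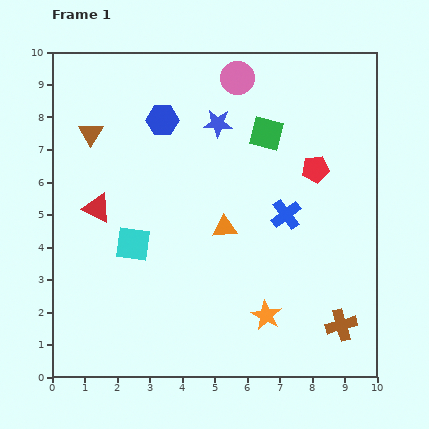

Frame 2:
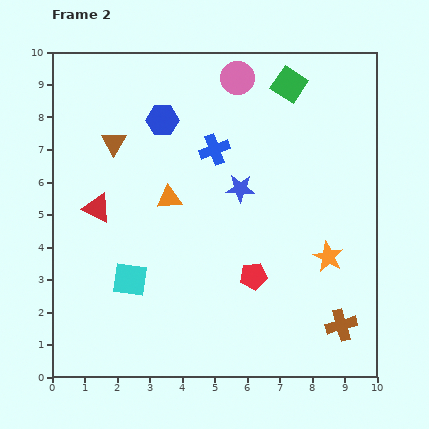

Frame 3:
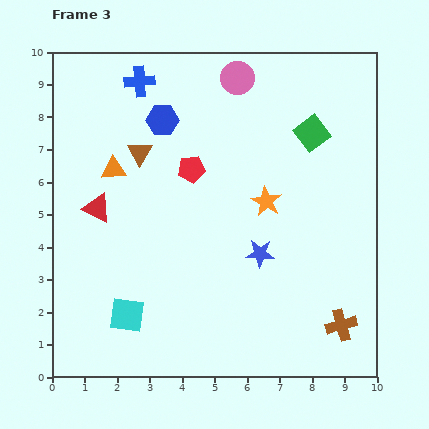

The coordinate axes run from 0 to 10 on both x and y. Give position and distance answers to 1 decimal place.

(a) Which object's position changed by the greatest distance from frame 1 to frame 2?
the red pentagon

(moved 3.8; next 3.0)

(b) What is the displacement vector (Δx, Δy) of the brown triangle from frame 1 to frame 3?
(1.5, -0.6)

The brown triangle was at (1.2, 7.5) in frame 1 and (2.7, 6.9) in frame 3.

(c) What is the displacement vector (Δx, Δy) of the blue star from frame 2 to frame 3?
(0.6, -2.0)

The blue star was at (5.8, 5.8) in frame 2 and (6.4, 3.8) in frame 3.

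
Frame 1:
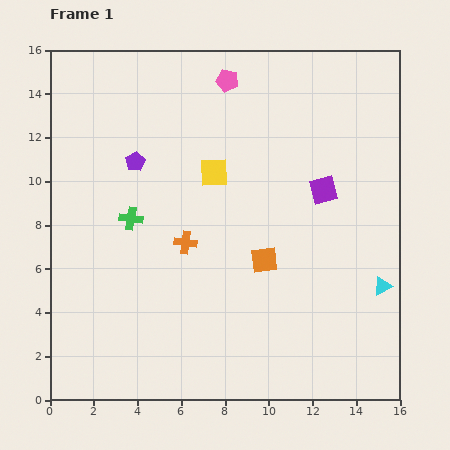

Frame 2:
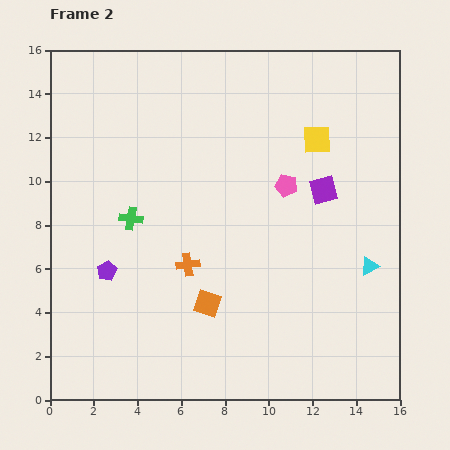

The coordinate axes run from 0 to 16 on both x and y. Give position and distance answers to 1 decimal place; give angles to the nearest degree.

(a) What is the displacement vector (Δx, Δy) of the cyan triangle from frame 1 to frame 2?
(-0.6, 0.9)

The cyan triangle was at (15.2, 5.2) in frame 1 and (14.6, 6.1) in frame 2.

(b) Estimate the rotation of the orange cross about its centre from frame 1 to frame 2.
15° counter-clockwise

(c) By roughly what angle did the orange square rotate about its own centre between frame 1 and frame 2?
25° clockwise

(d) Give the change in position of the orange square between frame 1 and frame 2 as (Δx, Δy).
(-2.6, -2.0)

The orange square was at (9.8, 6.4) in frame 1 and (7.2, 4.4) in frame 2.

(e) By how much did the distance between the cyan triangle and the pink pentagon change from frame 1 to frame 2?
-6.5

Distance in frame 1: 11.8. Distance in frame 2: 5.3.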